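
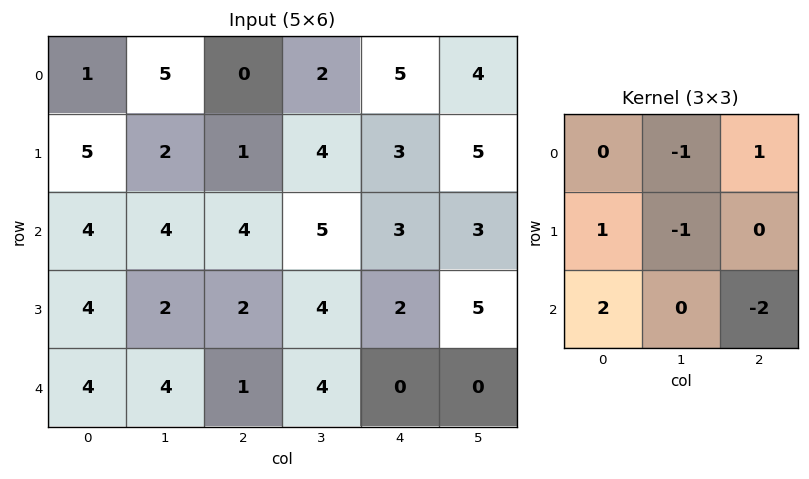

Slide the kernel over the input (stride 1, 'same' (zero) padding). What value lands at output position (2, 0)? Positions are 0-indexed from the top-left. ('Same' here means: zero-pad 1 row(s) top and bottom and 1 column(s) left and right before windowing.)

The receptive field on the zero-padded input at this output position is [0 5 2 / 0 4 4 / 0 4 2]. Elementwise product with the kernel and sum: 5·-1 + 2·1 + 0·1 + 4·-1 + 0·2 + 2·-2.

-11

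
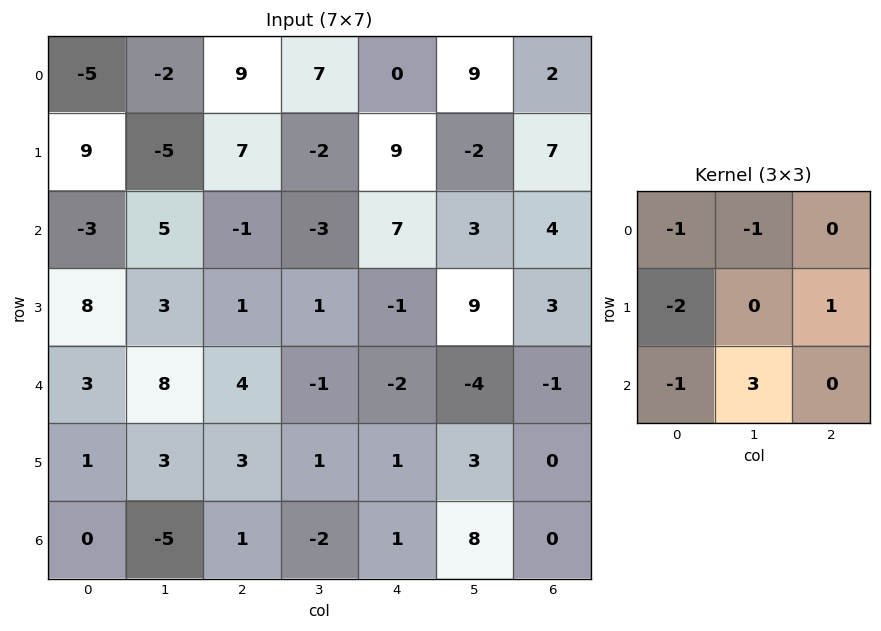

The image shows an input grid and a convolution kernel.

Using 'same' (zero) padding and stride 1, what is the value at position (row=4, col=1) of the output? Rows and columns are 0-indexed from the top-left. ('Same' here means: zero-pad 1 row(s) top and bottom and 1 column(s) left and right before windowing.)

-5

The receptive field on the zero-padded input at this output position is [8 3 1 / 3 8 4 / 1 3 3]. Elementwise product with the kernel and sum: 8·-1 + 3·-1 + 3·-2 + 4·1 + 1·-1 + 3·3.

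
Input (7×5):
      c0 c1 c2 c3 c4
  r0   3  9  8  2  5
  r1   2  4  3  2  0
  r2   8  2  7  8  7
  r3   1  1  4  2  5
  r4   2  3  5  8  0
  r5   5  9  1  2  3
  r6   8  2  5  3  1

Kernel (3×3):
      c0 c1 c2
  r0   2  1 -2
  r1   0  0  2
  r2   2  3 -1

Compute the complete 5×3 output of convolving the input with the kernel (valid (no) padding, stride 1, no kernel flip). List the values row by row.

20 43 39
17 35 31
20 12 52
41 37 5
16 15 42

Output[0,0]: The receptive field on the input at this output position is [3 9 8 / 2 4 3 / 8 2 7]. Elementwise product with the kernel and sum: 3·2 + 9·1 + 8·-2 + 3·2 + 8·2 + 2·3 + 7·-1.
Output[0,1]: The receptive field on the input at this output position is [9 8 2 / 4 3 2 / 2 7 8]. Elementwise product with the kernel and sum: 9·2 + 8·1 + 2·-2 + 2·2 + 2·2 + 7·3 + 8·-1.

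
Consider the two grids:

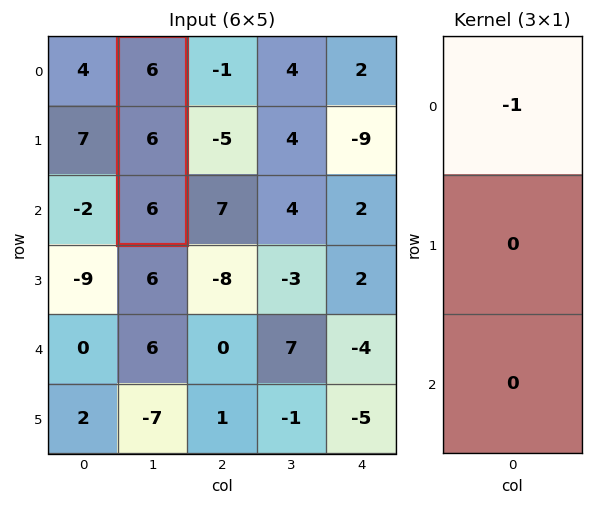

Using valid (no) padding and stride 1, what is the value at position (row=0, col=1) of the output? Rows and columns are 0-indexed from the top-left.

The receptive field on the input at this output position is [6 / 6 / 6]. Elementwise product with the kernel and sum: 6·-1.

-6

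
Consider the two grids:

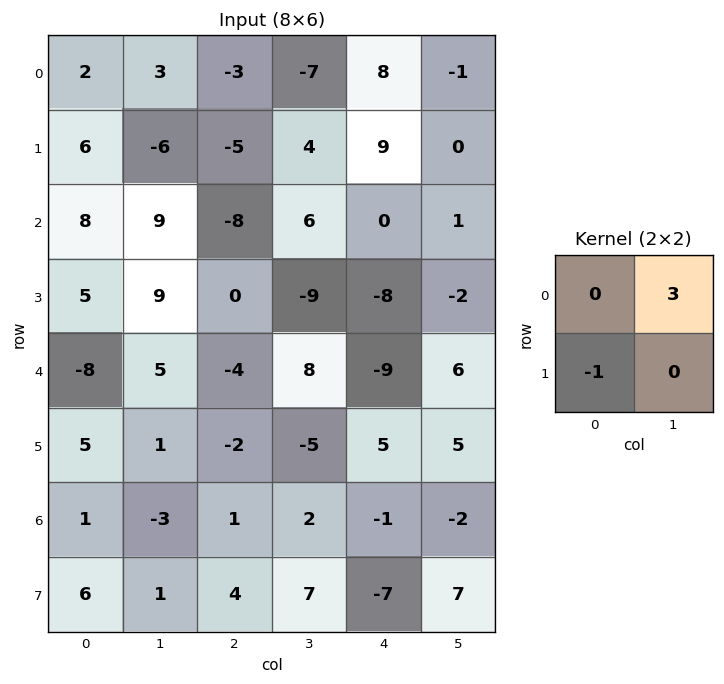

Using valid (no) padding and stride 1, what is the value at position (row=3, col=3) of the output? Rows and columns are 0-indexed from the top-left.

The receptive field on the input at this output position is [-9 -8 / 8 -9]. Elementwise product with the kernel and sum: -8·3 + 8·-1.

-32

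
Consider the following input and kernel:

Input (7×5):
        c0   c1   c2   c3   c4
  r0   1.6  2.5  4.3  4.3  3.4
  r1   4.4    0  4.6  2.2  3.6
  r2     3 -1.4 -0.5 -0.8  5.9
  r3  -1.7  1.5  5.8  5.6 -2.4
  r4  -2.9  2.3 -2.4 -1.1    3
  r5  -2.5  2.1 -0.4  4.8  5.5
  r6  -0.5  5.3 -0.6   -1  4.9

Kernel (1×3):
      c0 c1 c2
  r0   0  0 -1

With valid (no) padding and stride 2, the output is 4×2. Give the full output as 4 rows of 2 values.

-4.3 -3.4
0.5 -5.9
2.4 -3
0.6 -4.9

Output[0,0]: The receptive field on the input at this output position is [1.6 2.5 4.3]. Elementwise product with the kernel and sum: 4.3·-1.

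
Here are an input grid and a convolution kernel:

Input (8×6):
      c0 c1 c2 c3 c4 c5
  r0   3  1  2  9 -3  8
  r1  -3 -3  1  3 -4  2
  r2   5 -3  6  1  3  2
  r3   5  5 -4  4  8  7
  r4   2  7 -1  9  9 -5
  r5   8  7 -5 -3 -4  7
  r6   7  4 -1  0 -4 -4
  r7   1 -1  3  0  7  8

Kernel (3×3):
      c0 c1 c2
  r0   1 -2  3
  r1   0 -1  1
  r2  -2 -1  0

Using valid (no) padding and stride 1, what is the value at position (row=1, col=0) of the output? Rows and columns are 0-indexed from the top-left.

0

The receptive field on the input at this output position is [-3 -3 1 / 5 -3 6 / 5 5 -4]. Elementwise product with the kernel and sum: -3·1 + -3·-2 + 1·3 + -3·-1 + 6·1 + 5·-2 + 5·-1.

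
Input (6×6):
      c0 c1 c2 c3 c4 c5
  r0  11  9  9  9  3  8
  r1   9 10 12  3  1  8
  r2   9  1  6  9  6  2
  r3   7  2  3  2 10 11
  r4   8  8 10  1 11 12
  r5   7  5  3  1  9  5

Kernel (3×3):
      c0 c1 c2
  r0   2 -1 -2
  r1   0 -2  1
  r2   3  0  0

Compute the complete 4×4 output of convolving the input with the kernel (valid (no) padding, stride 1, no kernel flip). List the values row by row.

Output[0,0]: The receptive field on the input at this output position is [11 9 9 / 9 10 12 / 9 1 6]. Elementwise product with the kernel and sum: 11·2 + 9·-1 + 9·-2 + 10·-2 + 12·1 + 9·3.

14 -27 16 32
9 5 16 -15
28 -2 27 2
21 -7 2 -35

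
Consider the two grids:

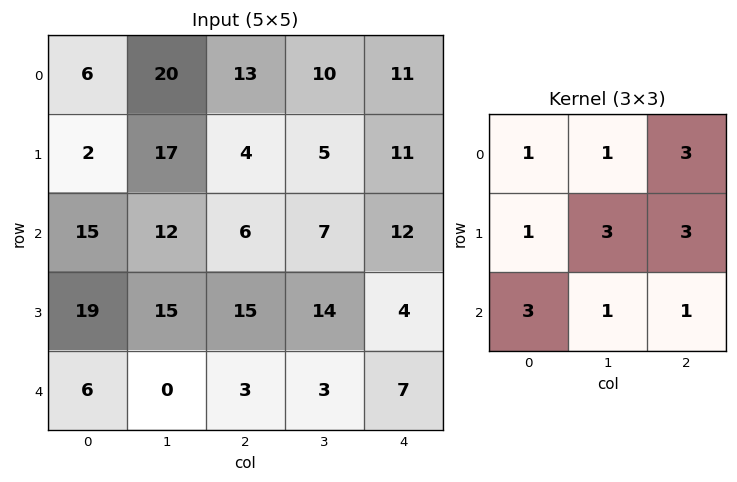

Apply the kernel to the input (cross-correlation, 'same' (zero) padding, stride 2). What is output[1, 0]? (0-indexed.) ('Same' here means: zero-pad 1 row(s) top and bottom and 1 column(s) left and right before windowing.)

168

The receptive field on the zero-padded input at this output position is [0 2 17 / 0 15 12 / 0 19 15]. Elementwise product with the kernel and sum: 0·1 + 2·1 + 17·3 + 0·1 + 15·3 + 12·3 + 0·3 + 19·1 + 15·1.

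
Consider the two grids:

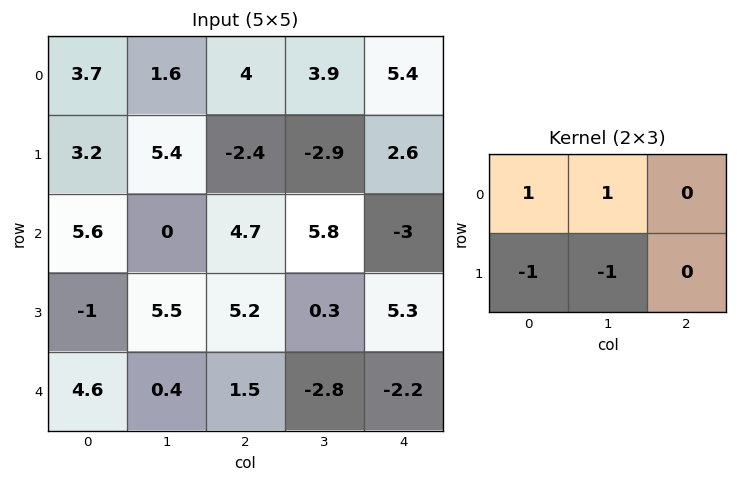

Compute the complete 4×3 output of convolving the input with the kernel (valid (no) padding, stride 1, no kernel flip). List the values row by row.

-3.3 2.6 13.2
3 -1.7 -15.8
1.1 -6 5
-0.5 8.8 6.8

Output[0,0]: The receptive field on the input at this output position is [3.7 1.6 4 / 3.2 5.4 -2.4]. Elementwise product with the kernel and sum: 3.7·1 + 1.6·1 + 3.2·-1 + 5.4·-1.
Output[0,1]: The receptive field on the input at this output position is [1.6 4 3.9 / 5.4 -2.4 -2.9]. Elementwise product with the kernel and sum: 1.6·1 + 4·1 + 5.4·-1 + -2.4·-1.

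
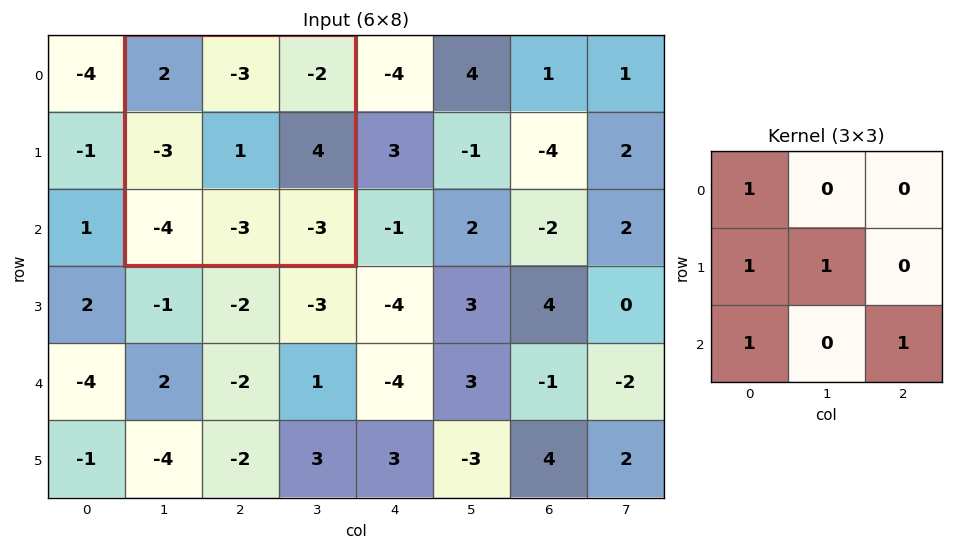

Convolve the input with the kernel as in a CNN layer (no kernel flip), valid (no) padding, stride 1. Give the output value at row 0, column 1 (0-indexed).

-7

The receptive field on the input at this output position is [2 -3 -2 / -3 1 4 / -4 -3 -3]. Elementwise product with the kernel and sum: 2·1 + -3·1 + 1·1 + -4·1 + -3·1.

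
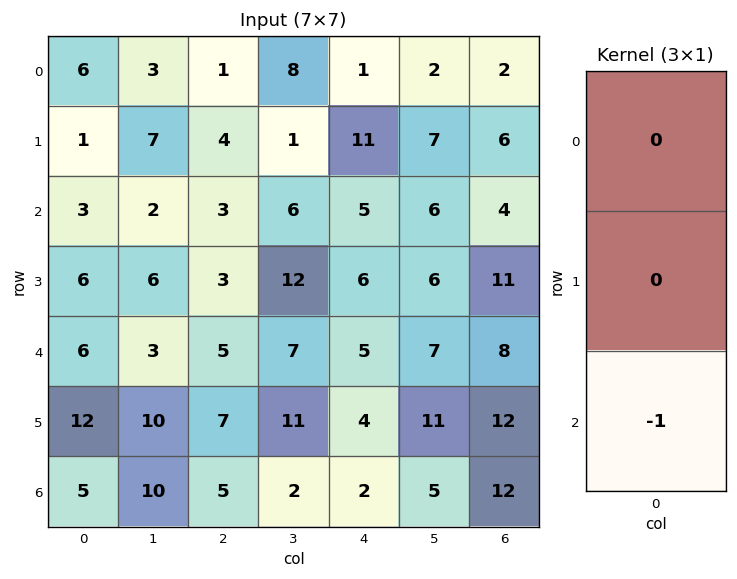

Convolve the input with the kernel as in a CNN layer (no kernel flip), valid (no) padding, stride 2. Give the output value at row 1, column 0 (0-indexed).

-6

The receptive field on the input at this output position is [3 / 6 / 6]. Elementwise product with the kernel and sum: 6·-1.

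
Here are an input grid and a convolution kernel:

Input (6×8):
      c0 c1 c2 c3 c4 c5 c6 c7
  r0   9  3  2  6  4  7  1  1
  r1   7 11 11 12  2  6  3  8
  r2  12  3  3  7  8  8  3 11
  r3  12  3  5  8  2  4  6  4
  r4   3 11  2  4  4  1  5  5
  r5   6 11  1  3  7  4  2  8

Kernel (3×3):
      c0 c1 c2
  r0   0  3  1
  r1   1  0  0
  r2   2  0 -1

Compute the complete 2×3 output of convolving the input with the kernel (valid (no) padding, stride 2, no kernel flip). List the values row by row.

39 31 37
28 34 32

Output[0,0]: The receptive field on the input at this output position is [9 3 2 / 7 11 11 / 12 3 3]. Elementwise product with the kernel and sum: 3·3 + 2·1 + 7·1 + 12·2 + 3·-1.
Output[0,1]: The receptive field on the input at this output position is [2 6 4 / 11 12 2 / 3 7 8]. Elementwise product with the kernel and sum: 6·3 + 4·1 + 11·1 + 3·2 + 8·-1.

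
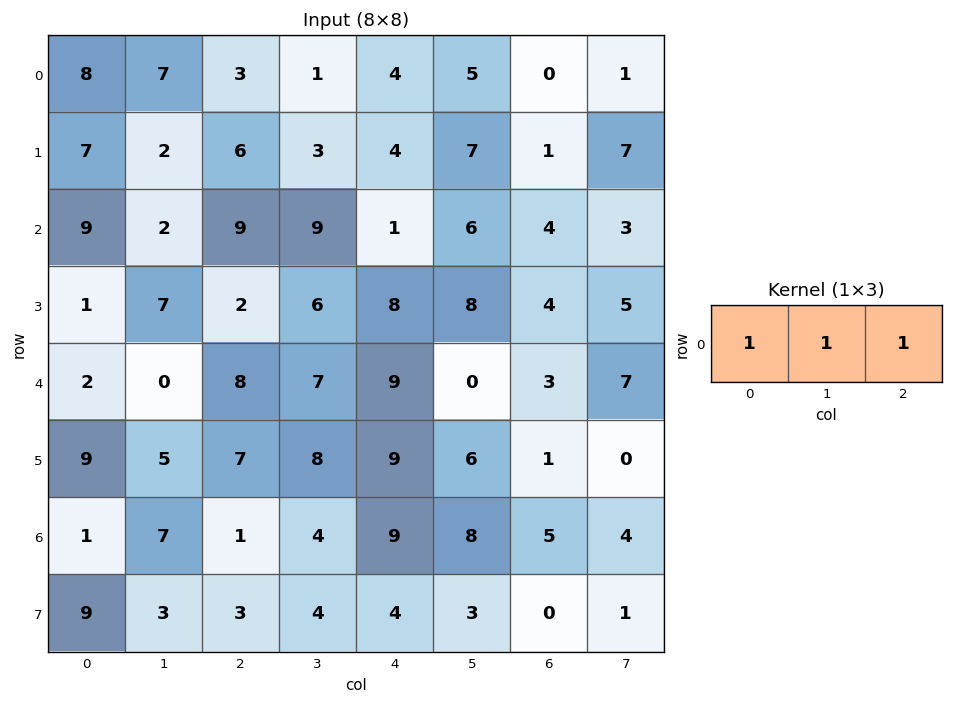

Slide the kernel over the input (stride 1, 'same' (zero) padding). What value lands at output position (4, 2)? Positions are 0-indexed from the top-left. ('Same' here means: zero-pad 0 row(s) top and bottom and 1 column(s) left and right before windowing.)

15

The receptive field on the zero-padded input at this output position is [0 8 7]. Elementwise product with the kernel and sum: 0·1 + 8·1 + 7·1.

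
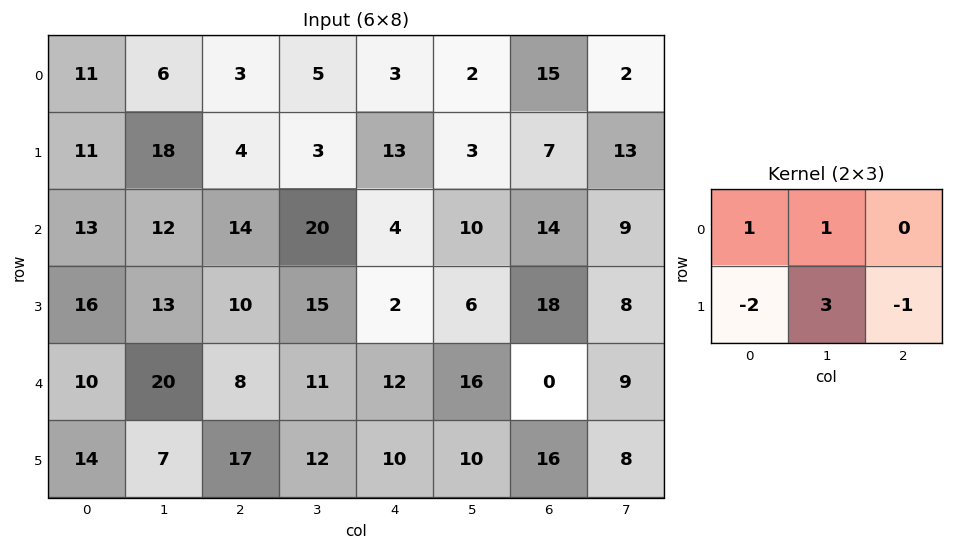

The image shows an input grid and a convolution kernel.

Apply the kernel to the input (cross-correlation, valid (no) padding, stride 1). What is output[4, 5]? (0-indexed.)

36

The receptive field on the input at this output position is [16 0 9 / 10 16 8]. Elementwise product with the kernel and sum: 16·1 + 0·1 + 10·-2 + 16·3 + 8·-1.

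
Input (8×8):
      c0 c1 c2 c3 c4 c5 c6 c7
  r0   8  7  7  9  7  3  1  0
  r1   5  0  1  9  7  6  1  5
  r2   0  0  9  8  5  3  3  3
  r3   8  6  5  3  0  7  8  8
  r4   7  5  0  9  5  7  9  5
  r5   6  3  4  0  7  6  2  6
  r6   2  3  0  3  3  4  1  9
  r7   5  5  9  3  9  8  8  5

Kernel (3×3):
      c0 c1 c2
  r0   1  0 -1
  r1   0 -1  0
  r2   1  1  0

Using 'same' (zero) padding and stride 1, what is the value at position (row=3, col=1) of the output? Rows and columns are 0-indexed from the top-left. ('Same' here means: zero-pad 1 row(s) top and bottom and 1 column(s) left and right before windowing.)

The receptive field on the zero-padded input at this output position is [0 0 9 / 8 6 5 / 7 5 0]. Elementwise product with the kernel and sum: 0·1 + 9·-1 + 6·-1 + 7·1 + 5·1.

-3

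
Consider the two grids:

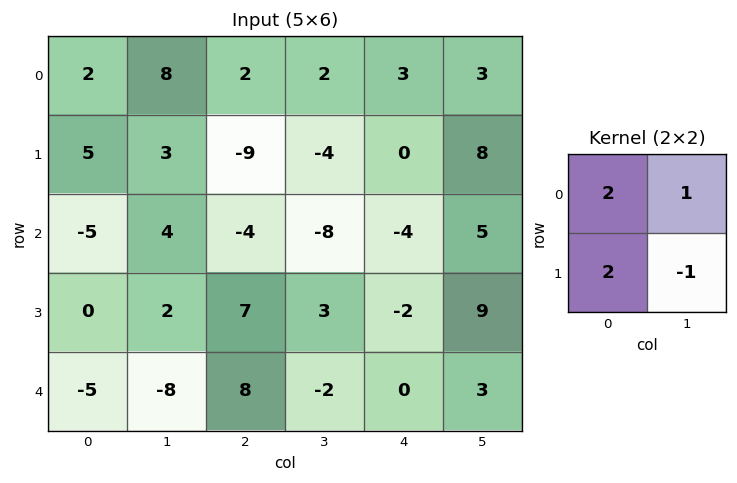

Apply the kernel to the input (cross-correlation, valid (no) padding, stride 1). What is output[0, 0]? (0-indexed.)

The receptive field on the input at this output position is [2 8 / 5 3]. Elementwise product with the kernel and sum: 2·2 + 8·1 + 5·2 + 3·-1.

19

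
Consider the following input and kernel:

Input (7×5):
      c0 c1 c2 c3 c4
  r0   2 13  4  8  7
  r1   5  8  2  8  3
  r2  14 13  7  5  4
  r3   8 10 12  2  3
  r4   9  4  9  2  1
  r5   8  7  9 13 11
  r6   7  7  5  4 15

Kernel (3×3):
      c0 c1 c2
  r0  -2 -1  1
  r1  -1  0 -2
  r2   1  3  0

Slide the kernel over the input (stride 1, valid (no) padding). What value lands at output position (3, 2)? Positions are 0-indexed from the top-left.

14

The receptive field on the input at this output position is [12 2 3 / 9 2 1 / 9 13 11]. Elementwise product with the kernel and sum: 12·-2 + 2·-1 + 3·1 + 9·-1 + 1·-2 + 9·1 + 13·3.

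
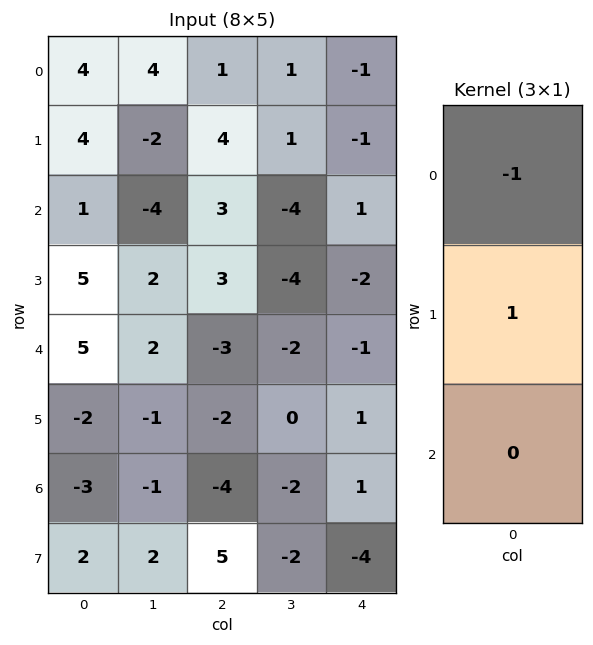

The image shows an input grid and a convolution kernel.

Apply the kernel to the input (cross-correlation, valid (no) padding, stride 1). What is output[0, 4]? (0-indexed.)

The receptive field on the input at this output position is [-1 / -1 / 1]. Elementwise product with the kernel and sum: -1·-1 + -1·1.

0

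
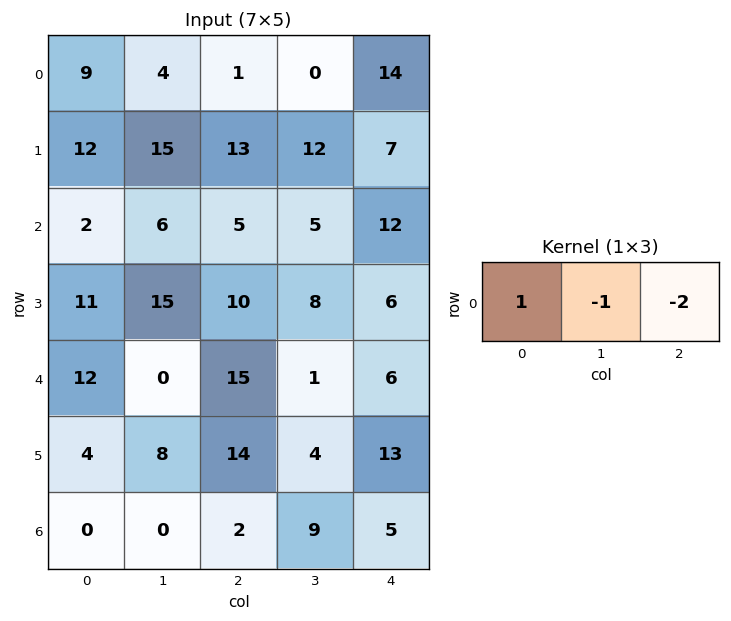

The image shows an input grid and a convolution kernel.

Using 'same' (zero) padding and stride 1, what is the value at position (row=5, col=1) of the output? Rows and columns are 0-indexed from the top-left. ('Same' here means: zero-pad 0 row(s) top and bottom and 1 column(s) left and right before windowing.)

The receptive field on the zero-padded input at this output position is [4 8 14]. Elementwise product with the kernel and sum: 4·1 + 8·-1 + 14·-2.

-32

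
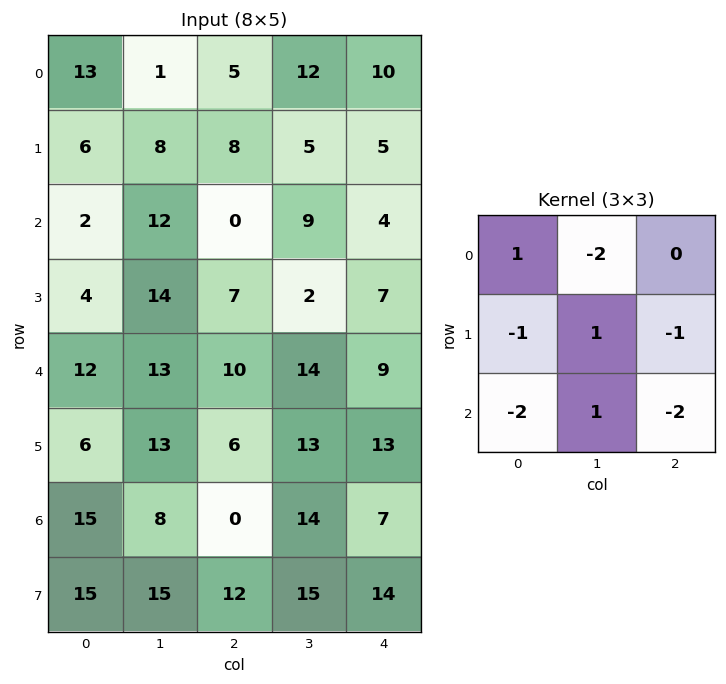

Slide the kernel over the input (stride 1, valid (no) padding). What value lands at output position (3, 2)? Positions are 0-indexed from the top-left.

-27

The receptive field on the input at this output position is [7 2 7 / 10 14 9 / 6 13 13]. Elementwise product with the kernel and sum: 7·1 + 2·-2 + 10·-1 + 14·1 + 9·-1 + 6·-2 + 13·1 + 13·-2.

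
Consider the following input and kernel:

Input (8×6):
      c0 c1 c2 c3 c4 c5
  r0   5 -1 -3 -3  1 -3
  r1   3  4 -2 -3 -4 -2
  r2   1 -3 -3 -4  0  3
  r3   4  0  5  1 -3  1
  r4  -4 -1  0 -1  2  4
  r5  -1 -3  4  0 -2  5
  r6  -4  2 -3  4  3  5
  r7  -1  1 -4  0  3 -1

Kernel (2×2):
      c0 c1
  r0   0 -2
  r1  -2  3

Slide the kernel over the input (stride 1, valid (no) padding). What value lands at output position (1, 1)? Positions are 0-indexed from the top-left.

The receptive field on the input at this output position is [4 -2 / -3 -3]. Elementwise product with the kernel and sum: -2·-2 + -3·-2 + -3·3.

1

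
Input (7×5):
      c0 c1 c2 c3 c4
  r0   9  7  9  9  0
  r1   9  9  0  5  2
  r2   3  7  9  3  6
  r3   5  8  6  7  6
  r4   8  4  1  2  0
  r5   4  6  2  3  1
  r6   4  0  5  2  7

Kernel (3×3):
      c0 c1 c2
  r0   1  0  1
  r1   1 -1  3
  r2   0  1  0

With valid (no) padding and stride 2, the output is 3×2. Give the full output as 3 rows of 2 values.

25 13
31 34
13 5

Output[0,0]: The receptive field on the input at this output position is [9 7 9 / 9 9 0 / 3 7 9]. Elementwise product with the kernel and sum: 9·1 + 9·1 + 9·1 + 9·-1 + 0·3 + 7·1.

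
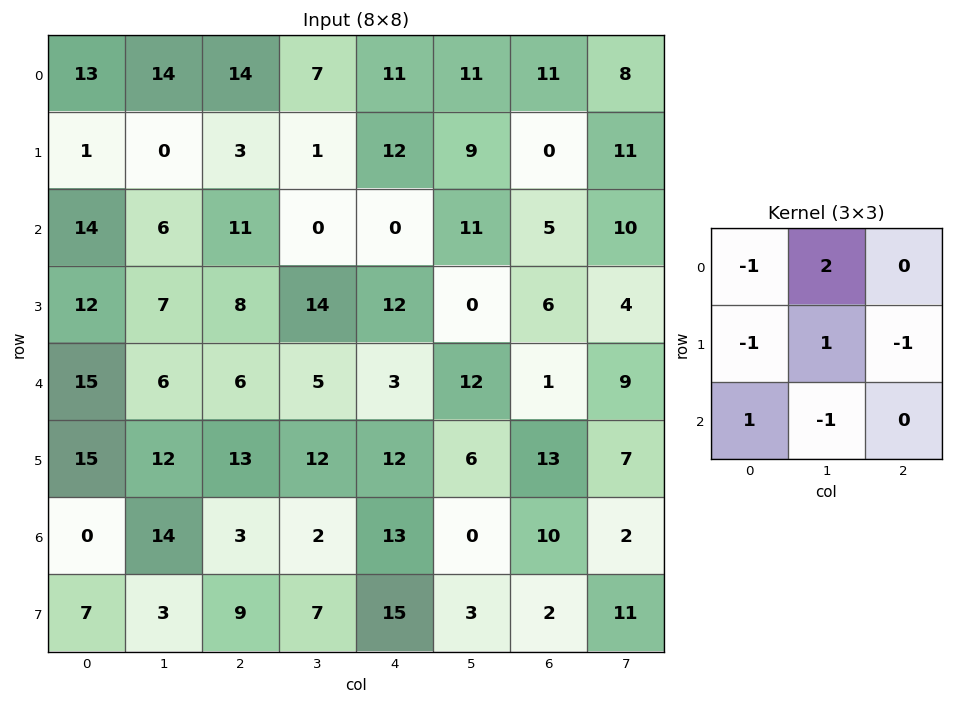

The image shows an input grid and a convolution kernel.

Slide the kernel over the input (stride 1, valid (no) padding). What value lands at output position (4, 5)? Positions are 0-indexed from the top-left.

The receptive field on the input at this output position is [12 1 9 / 6 13 7 / 0 10 2]. Elementwise product with the kernel and sum: 12·-1 + 1·2 + 6·-1 + 13·1 + 7·-1 + 0·1 + 10·-1.

-20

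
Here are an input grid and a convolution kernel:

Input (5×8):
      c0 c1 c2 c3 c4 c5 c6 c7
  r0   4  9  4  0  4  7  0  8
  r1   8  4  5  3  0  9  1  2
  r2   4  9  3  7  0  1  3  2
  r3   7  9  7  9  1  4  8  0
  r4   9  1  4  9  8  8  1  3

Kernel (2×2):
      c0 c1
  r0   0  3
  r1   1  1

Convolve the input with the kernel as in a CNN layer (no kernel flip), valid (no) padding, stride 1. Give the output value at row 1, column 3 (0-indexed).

The receptive field on the input at this output position is [3 0 / 7 0]. Elementwise product with the kernel and sum: 0·3 + 7·1 + 0·1.

7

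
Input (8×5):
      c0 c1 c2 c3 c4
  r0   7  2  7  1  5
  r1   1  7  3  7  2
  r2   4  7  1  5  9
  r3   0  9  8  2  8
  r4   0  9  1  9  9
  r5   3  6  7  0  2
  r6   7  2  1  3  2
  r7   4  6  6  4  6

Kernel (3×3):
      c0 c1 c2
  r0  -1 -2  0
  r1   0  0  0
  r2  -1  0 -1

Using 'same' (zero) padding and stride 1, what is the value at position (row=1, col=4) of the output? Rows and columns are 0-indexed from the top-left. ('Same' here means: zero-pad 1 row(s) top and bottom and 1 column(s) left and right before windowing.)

-16

The receptive field on the zero-padded input at this output position is [1 5 0 / 7 2 0 / 5 9 0]. Elementwise product with the kernel and sum: 1·-1 + 5·-2 + 5·-1 + 0·-1.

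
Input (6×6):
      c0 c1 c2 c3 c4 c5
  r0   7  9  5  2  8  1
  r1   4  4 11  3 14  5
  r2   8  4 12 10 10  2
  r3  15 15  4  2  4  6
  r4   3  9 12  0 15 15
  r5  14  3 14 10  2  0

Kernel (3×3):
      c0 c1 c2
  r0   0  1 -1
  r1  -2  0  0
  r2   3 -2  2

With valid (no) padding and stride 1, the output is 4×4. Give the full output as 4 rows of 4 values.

Output[0,0]: The receptive field on the input at this output position is [7 9 5 / 4 4 11 / 8 4 12]. Elementwise product with the kernel and sum: 9·1 + 5·-1 + 4·-2 + 8·3 + 4·-2 + 12·2.
Output[0,1]: The receptive field on the input at this output position is [9 5 2 / 4 11 3 / 4 12 10]. Elementwise product with the kernel and sum: 5·1 + 2·-1 + 4·-2 + 4·3 + 12·-2 + 10·2.

36 3 8 15
0 41 -19 -1
-23 -25 58 4
69 -15 0 24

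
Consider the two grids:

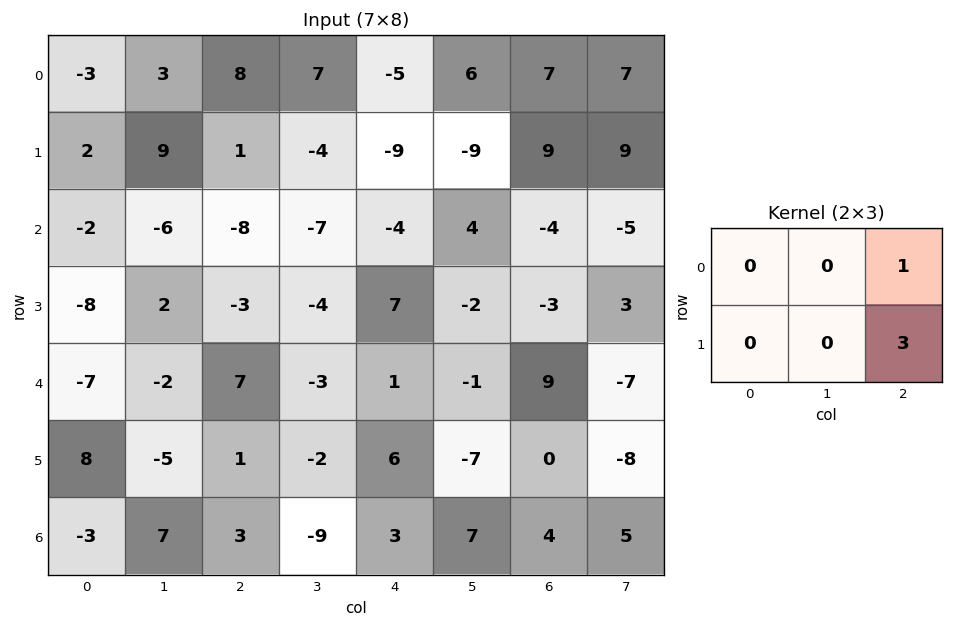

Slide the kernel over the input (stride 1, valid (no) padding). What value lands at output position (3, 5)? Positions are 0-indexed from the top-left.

-18

The receptive field on the input at this output position is [-2 -3 3 / -1 9 -7]. Elementwise product with the kernel and sum: 3·1 + -7·3.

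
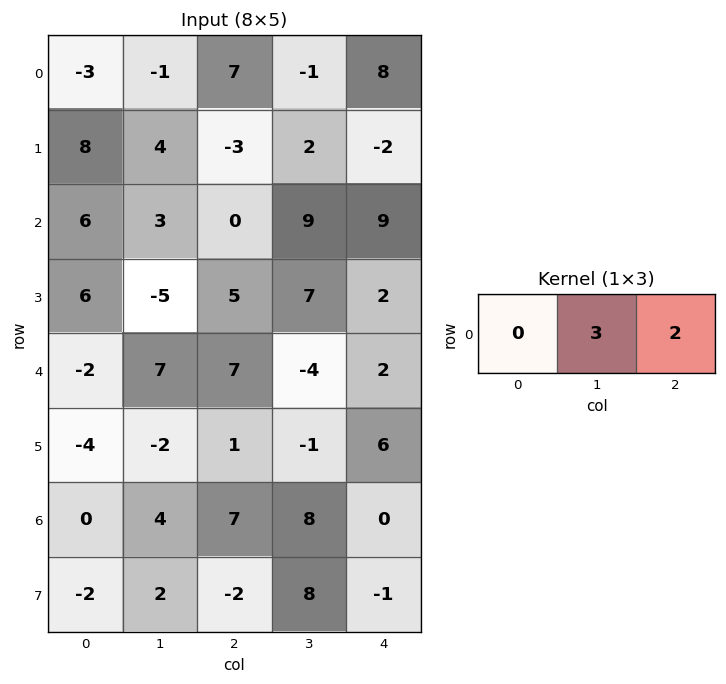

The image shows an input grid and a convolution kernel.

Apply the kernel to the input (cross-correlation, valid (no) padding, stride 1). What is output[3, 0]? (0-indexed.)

-5

The receptive field on the input at this output position is [6 -5 5]. Elementwise product with the kernel and sum: -5·3 + 5·2.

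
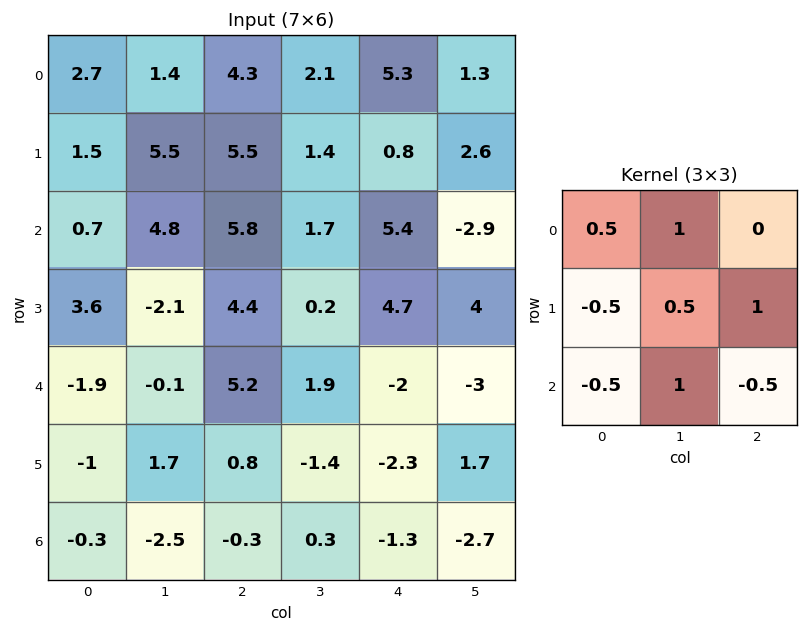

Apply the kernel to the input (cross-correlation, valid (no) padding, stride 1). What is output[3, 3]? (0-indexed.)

-2.6

The receptive field on the input at this output position is [0.2 4.7 4 / 1.9 -2 -3 / -1.4 -2.3 1.7]. Elementwise product with the kernel and sum: 0.2·0.5 + 4.7·1 + 1.9·-0.5 + -2·0.5 + -3·1 + -1.4·-0.5 + -2.3·1 + 1.7·-0.5.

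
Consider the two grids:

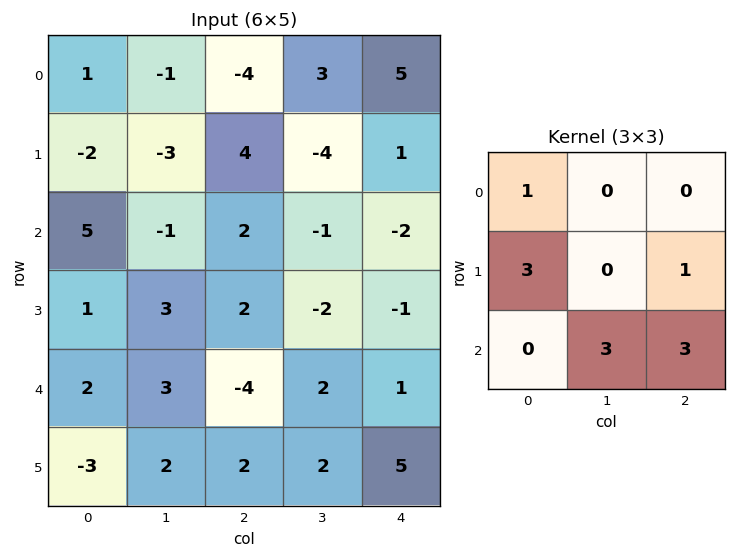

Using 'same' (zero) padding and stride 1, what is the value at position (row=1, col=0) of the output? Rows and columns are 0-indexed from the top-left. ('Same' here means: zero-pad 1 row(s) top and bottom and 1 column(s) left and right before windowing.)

The receptive field on the zero-padded input at this output position is [0 1 -1 / 0 -2 -3 / 0 5 -1]. Elementwise product with the kernel and sum: 0·1 + 0·3 + -3·1 + 5·3 + -1·3.

9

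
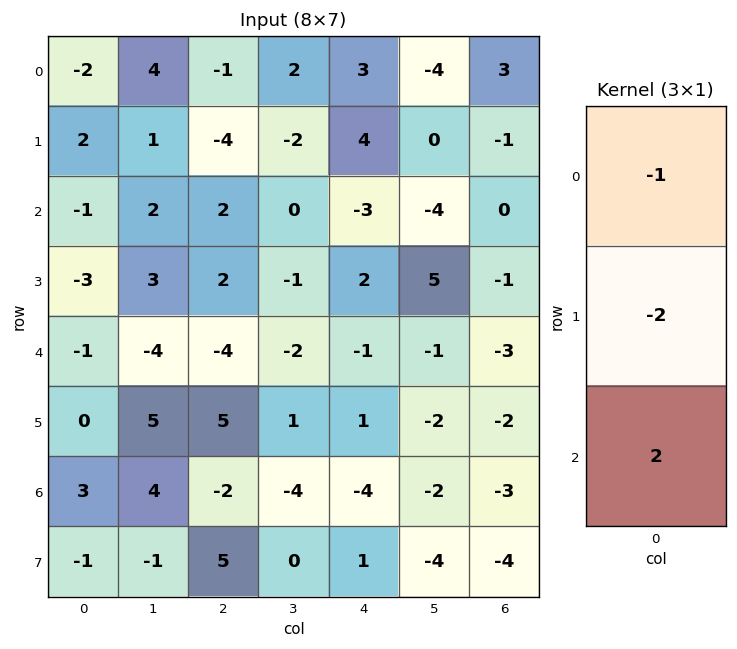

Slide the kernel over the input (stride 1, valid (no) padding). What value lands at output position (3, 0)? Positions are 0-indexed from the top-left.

5

The receptive field on the input at this output position is [-3 / -1 / 0]. Elementwise product with the kernel and sum: -3·-1 + -1·-2 + 0·2.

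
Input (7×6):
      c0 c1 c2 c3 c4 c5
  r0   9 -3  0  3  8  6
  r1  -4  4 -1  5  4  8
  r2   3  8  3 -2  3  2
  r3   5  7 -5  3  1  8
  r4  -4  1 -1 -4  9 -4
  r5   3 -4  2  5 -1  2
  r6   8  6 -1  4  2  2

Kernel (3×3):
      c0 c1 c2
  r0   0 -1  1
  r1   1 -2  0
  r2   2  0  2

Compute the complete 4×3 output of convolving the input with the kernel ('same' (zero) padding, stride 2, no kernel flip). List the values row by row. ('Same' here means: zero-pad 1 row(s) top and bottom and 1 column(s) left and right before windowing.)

-10 15 13
16 28 18
2 13 -1
-23 11 3

Output[0,0]: The receptive field on the zero-padded input at this output position is [0 0 0 / 0 9 -3 / 0 -4 4]. Elementwise product with the kernel and sum: 0·-1 + 0·1 + 0·1 + 9·-2 + 0·2 + 4·2.
Output[0,1]: The receptive field on the zero-padded input at this output position is [0 0 0 / -3 0 3 / 4 -1 5]. Elementwise product with the kernel and sum: 0·-1 + 0·1 + -3·1 + 0·-2 + 4·2 + 5·2.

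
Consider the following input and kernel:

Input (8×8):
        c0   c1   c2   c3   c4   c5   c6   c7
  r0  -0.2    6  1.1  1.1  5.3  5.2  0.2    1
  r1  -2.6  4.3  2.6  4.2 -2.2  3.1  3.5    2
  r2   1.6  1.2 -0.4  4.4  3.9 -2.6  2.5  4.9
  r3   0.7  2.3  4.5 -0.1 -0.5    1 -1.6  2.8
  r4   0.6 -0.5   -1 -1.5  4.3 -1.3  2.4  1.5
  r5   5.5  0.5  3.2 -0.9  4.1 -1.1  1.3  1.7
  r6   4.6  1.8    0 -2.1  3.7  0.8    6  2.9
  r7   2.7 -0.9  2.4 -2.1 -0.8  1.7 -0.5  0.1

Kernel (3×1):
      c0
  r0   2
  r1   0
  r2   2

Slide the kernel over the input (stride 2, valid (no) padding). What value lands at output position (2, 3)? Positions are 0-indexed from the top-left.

The receptive field on the input at this output position is [2.4 / 1.3 / 6]. Elementwise product with the kernel and sum: 2.4·2 + 6·2.

16.8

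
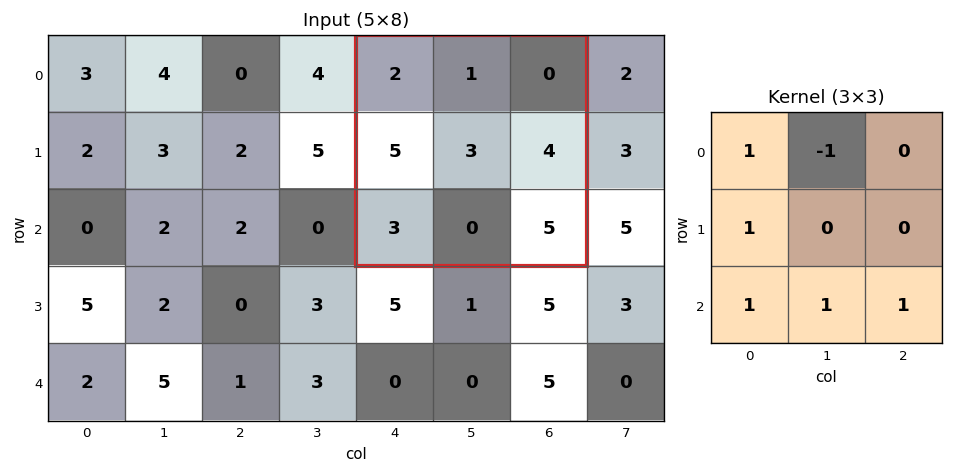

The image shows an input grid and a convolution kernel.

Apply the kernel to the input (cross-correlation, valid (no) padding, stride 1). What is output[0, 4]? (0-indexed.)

The receptive field on the input at this output position is [2 1 0 / 5 3 4 / 3 0 5]. Elementwise product with the kernel and sum: 2·1 + 1·-1 + 5·1 + 3·1 + 0·1 + 5·1.

14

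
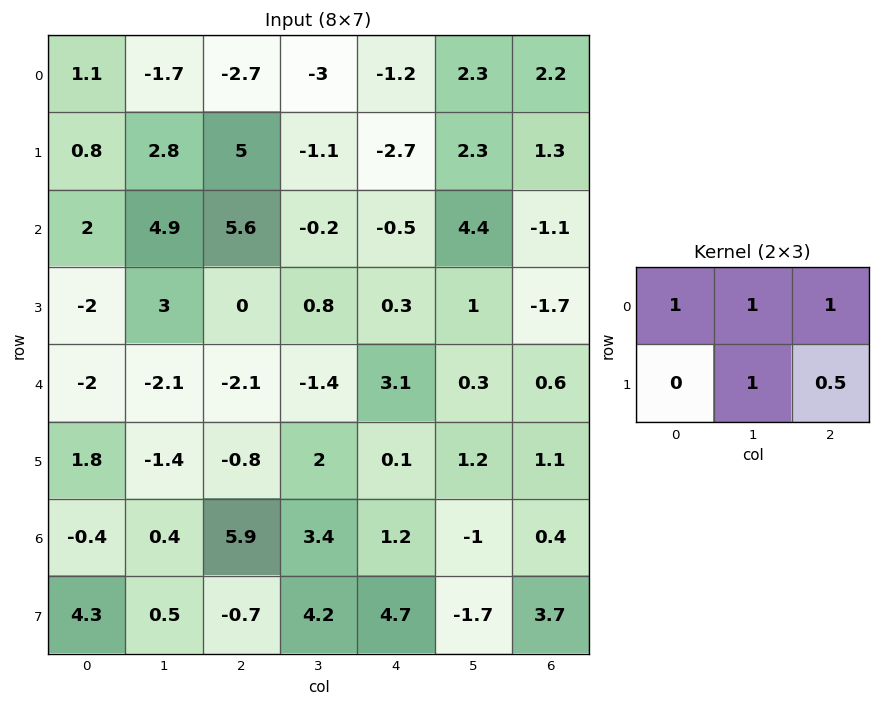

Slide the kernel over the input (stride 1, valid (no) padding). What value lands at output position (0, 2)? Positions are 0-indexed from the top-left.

-9.35

The receptive field on the input at this output position is [-2.7 -3 -1.2 / 5 -1.1 -2.7]. Elementwise product with the kernel and sum: -2.7·1 + -3·1 + -1.2·1 + -1.1·1 + -2.7·0.5.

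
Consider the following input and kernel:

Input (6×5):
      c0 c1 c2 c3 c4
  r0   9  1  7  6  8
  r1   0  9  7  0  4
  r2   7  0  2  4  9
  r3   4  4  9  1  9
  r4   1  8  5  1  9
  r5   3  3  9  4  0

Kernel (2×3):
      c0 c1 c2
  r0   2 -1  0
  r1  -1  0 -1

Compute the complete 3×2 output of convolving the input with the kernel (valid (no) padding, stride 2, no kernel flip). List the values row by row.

Output[0,0]: The receptive field on the input at this output position is [9 1 7 / 0 9 7]. Elementwise product with the kernel and sum: 9·2 + 1·-1 + 0·-1 + 7·-1.

10 -3
1 -18
-18 0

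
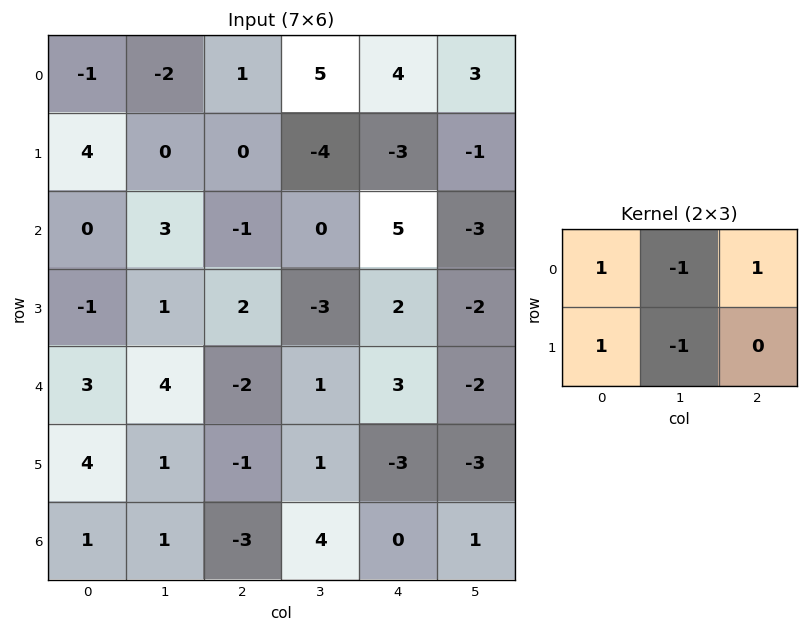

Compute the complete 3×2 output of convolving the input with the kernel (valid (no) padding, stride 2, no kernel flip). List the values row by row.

Output[0,0]: The receptive field on the input at this output position is [-1 -2 1 / 4 0 0]. Elementwise product with the kernel and sum: -1·1 + -2·-1 + 1·1 + 4·1 + 0·-1.
Output[0,1]: The receptive field on the input at this output position is [1 5 4 / 0 -4 -3]. Elementwise product with the kernel and sum: 1·1 + 5·-1 + 4·1 + 0·1 + -4·-1.

6 4
-6 9
0 -2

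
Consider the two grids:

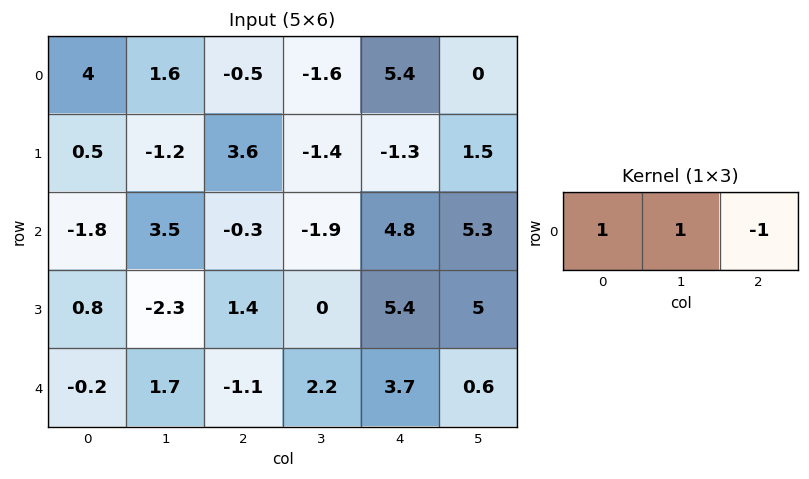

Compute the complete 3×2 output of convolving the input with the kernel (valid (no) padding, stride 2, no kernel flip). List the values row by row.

6.1 -7.5
2 -7
2.6 -2.6

Output[0,0]: The receptive field on the input at this output position is [4 1.6 -0.5]. Elementwise product with the kernel and sum: 4·1 + 1.6·1 + -0.5·-1.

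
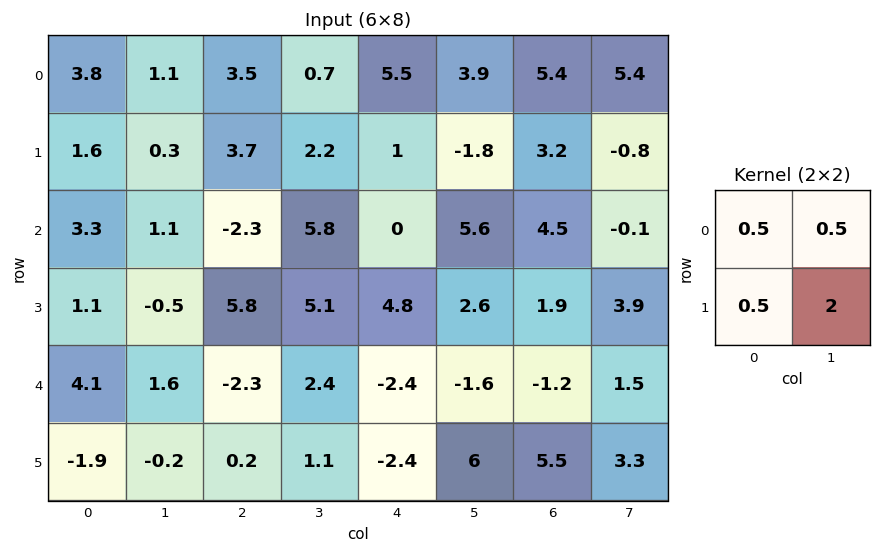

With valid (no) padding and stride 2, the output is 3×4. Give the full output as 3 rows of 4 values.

3.85 8.35 1.6 5.4
1.75 14.85 10.4 10.95
1.5 2.35 8.8 9.5

Output[0,0]: The receptive field on the input at this output position is [3.8 1.1 / 1.6 0.3]. Elementwise product with the kernel and sum: 3.8·0.5 + 1.1·0.5 + 1.6·0.5 + 0.3·2.
Output[0,1]: The receptive field on the input at this output position is [3.5 0.7 / 3.7 2.2]. Elementwise product with the kernel and sum: 3.5·0.5 + 0.7·0.5 + 3.7·0.5 + 2.2·2.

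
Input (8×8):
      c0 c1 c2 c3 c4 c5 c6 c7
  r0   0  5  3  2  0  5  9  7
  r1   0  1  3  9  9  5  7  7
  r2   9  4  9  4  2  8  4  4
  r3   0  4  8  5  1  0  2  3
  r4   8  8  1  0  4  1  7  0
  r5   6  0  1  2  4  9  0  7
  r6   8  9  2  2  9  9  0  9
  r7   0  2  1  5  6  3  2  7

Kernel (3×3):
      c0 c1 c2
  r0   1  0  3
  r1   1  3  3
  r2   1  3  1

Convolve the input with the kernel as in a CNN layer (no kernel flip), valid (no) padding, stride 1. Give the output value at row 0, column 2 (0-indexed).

83

The receptive field on the input at this output position is [3 2 0 / 3 9 9 / 9 4 2]. Elementwise product with the kernel and sum: 3·1 + 0·3 + 3·1 + 9·3 + 9·3 + 9·1 + 4·3 + 2·1.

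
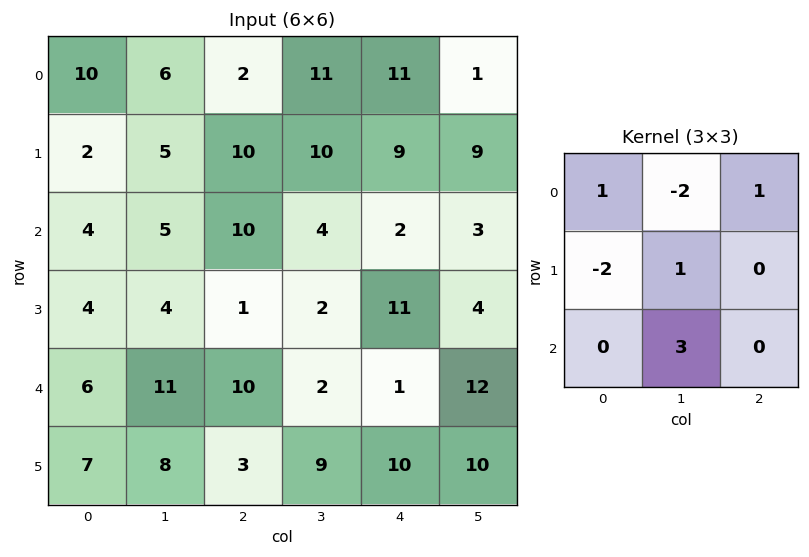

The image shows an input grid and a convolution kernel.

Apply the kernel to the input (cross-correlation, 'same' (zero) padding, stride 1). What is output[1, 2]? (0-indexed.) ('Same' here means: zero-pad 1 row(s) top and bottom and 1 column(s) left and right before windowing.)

43

The receptive field on the zero-padded input at this output position is [6 2 11 / 5 10 10 / 5 10 4]. Elementwise product with the kernel and sum: 6·1 + 2·-2 + 11·1 + 5·-2 + 10·1 + 10·3.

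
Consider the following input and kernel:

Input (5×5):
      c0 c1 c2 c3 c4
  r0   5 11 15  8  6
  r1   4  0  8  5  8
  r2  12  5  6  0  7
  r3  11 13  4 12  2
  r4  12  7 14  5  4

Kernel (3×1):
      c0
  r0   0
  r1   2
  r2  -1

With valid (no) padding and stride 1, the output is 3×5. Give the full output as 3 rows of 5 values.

-4 -5 10 10 9
13 -3 8 -12 12
10 19 -6 19 0

Output[0,0]: The receptive field on the input at this output position is [5 / 4 / 12]. Elementwise product with the kernel and sum: 4·2 + 12·-1.
Output[0,1]: The receptive field on the input at this output position is [11 / 0 / 5]. Elementwise product with the kernel and sum: 0·2 + 5·-1.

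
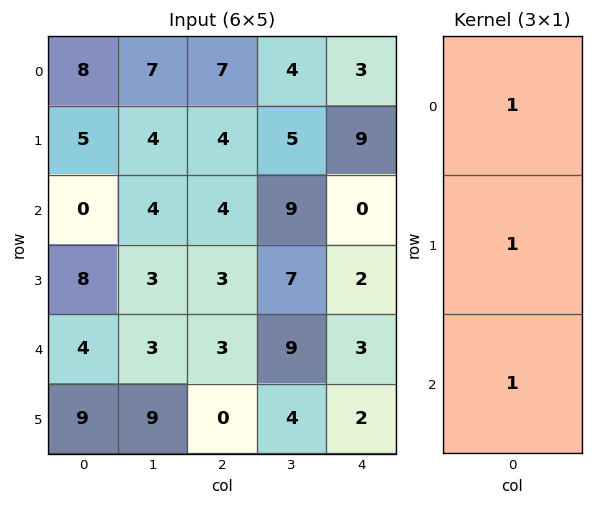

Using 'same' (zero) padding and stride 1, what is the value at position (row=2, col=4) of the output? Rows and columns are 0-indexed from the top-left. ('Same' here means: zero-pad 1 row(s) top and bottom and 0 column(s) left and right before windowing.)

11

The receptive field on the zero-padded input at this output position is [9 / 0 / 2]. Elementwise product with the kernel and sum: 9·1 + 0·1 + 2·1.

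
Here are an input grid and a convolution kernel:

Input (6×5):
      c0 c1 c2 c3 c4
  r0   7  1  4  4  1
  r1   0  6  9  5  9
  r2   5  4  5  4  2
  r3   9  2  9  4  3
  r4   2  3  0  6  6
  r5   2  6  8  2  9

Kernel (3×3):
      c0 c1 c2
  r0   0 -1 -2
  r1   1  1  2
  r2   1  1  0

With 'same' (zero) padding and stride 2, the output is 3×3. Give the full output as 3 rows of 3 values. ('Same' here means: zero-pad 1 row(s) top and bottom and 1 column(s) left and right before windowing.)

9 28 19
10 9 4
-3 12 20

Output[0,0]: The receptive field on the zero-padded input at this output position is [0 0 0 / 0 7 1 / 0 0 6]. Elementwise product with the kernel and sum: 0·-1 + 0·-2 + 0·1 + 7·1 + 1·2 + 0·1 + 0·1.
Output[0,1]: The receptive field on the zero-padded input at this output position is [0 0 0 / 1 4 4 / 6 9 5]. Elementwise product with the kernel and sum: 0·-1 + 0·-2 + 1·1 + 4·1 + 4·2 + 6·1 + 9·1.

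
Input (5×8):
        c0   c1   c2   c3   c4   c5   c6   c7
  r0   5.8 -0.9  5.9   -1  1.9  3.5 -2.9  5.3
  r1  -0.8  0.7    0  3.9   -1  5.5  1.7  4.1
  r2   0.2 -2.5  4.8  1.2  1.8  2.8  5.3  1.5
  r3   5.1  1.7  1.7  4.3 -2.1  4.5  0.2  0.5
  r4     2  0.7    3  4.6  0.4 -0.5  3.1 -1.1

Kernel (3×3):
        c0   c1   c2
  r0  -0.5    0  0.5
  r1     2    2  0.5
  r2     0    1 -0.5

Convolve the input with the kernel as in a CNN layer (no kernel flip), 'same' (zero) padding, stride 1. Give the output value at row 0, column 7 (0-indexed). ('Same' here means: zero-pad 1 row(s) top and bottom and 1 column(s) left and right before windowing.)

The receptive field on the zero-padded input at this output position is [0 0 0 / -2.9 5.3 0 / 1.7 4.1 0]. Elementwise product with the kernel and sum: 0·-0.5 + 0·0.5 + -2.9·2 + 5.3·2 + 0·0.5 + 4.1·1 + 0·-0.5.

8.9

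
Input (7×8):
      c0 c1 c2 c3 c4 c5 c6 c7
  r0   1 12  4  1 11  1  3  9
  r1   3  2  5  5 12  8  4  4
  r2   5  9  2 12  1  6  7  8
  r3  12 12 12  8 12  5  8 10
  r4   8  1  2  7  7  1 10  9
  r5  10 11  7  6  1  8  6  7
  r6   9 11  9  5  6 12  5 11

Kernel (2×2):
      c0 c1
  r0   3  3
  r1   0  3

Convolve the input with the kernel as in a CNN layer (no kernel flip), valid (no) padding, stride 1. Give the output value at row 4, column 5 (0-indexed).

51

The receptive field on the input at this output position is [1 10 / 8 6]. Elementwise product with the kernel and sum: 1·3 + 10·3 + 6·3.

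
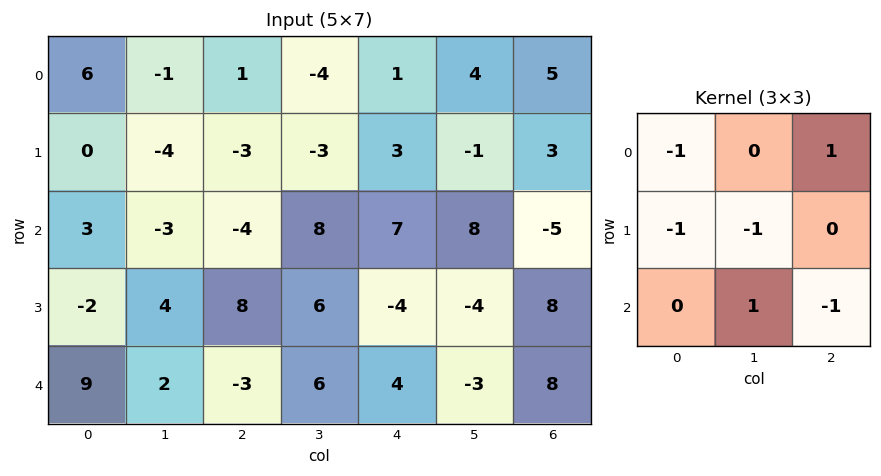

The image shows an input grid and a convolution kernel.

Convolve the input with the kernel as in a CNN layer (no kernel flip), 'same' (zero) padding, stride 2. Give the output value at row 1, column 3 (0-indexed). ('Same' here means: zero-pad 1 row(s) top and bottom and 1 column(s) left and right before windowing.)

6

The receptive field on the zero-padded input at this output position is [-1 3 0 / 8 -5 0 / -4 8 0]. Elementwise product with the kernel and sum: -1·-1 + 0·1 + 8·-1 + -5·-1 + 8·1 + 0·-1.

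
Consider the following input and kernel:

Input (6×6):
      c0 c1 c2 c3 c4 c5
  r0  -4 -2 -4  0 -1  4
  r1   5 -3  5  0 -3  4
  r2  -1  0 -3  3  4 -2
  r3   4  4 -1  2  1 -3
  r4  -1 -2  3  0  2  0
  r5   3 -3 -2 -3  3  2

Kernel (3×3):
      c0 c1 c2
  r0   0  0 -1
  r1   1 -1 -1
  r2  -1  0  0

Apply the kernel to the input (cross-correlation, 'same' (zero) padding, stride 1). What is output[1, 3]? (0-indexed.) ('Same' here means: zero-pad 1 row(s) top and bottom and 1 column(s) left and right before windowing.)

12

The receptive field on the zero-padded input at this output position is [-4 0 -1 / 5 0 -3 / -3 3 4]. Elementwise product with the kernel and sum: -1·-1 + 5·1 + 0·-1 + -3·-1 + -3·-1.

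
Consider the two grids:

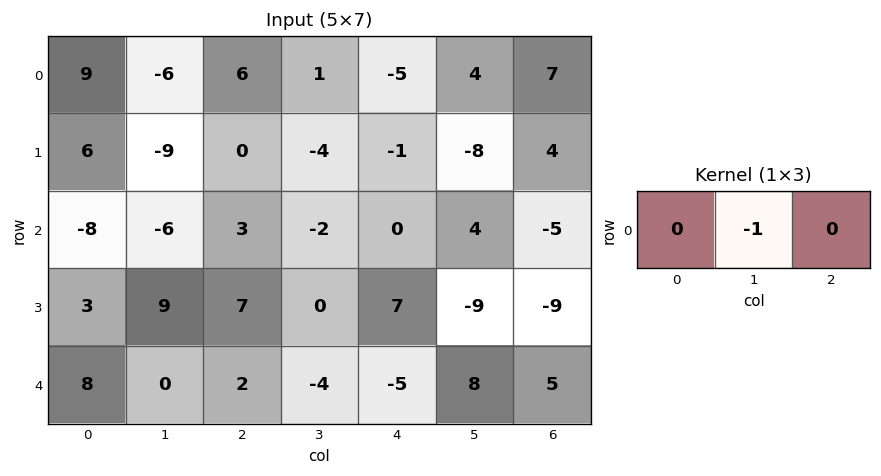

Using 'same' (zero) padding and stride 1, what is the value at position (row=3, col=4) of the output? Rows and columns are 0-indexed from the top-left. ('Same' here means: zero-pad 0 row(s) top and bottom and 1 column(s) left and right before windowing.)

-7

The receptive field on the zero-padded input at this output position is [0 7 -9]. Elementwise product with the kernel and sum: 7·-1.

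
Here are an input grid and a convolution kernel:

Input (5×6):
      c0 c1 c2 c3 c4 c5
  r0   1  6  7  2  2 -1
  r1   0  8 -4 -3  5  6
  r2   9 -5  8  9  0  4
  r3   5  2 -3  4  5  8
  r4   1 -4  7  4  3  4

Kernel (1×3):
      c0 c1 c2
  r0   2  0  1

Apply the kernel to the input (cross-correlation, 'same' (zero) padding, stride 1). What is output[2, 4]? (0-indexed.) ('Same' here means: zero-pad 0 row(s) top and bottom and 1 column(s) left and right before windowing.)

The receptive field on the zero-padded input at this output position is [9 0 4]. Elementwise product with the kernel and sum: 9·2 + 4·1.

22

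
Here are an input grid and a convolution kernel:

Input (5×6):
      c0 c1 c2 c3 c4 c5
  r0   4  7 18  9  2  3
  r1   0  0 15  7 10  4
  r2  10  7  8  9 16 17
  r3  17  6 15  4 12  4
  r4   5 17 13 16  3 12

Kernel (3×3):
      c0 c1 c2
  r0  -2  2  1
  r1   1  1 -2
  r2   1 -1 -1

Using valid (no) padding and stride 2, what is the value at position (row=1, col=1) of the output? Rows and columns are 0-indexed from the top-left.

The receptive field on the input at this output position is [8 9 16 / 15 4 12 / 13 16 3]. Elementwise product with the kernel and sum: 8·-2 + 9·2 + 16·1 + 15·1 + 4·1 + 12·-2 + 13·1 + 16·-1 + 3·-1.

7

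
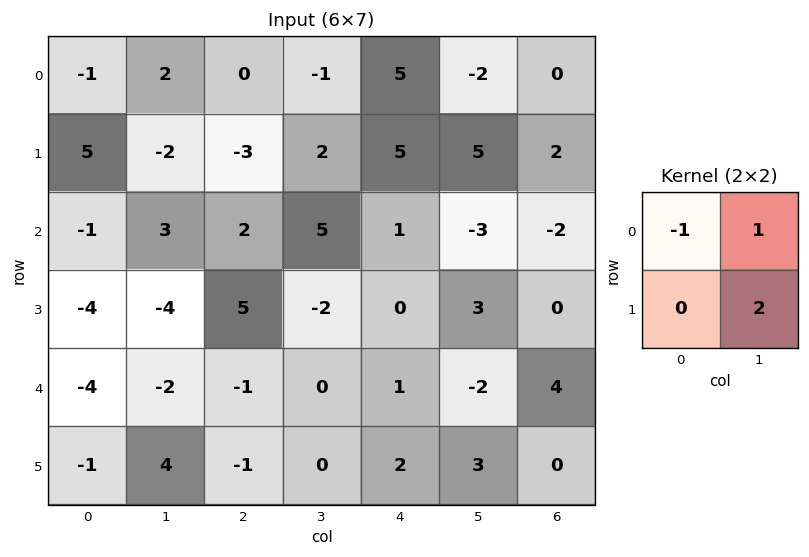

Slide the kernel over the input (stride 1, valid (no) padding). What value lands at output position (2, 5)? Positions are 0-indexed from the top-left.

The receptive field on the input at this output position is [-3 -2 / 3 0]. Elementwise product with the kernel and sum: -3·-1 + -2·1 + 0·2.

1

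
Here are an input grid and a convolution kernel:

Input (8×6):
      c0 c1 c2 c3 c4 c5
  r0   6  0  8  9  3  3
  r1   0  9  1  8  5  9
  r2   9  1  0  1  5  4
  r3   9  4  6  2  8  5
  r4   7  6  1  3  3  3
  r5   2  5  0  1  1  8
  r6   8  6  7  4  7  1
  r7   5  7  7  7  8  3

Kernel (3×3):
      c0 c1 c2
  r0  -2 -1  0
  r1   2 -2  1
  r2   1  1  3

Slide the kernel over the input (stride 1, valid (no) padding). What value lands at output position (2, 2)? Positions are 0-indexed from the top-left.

28

The receptive field on the input at this output position is [0 1 5 / 6 2 8 / 1 3 3]. Elementwise product with the kernel and sum: 0·-2 + 1·-1 + 6·2 + 2·-2 + 8·1 + 1·1 + 3·1 + 3·3.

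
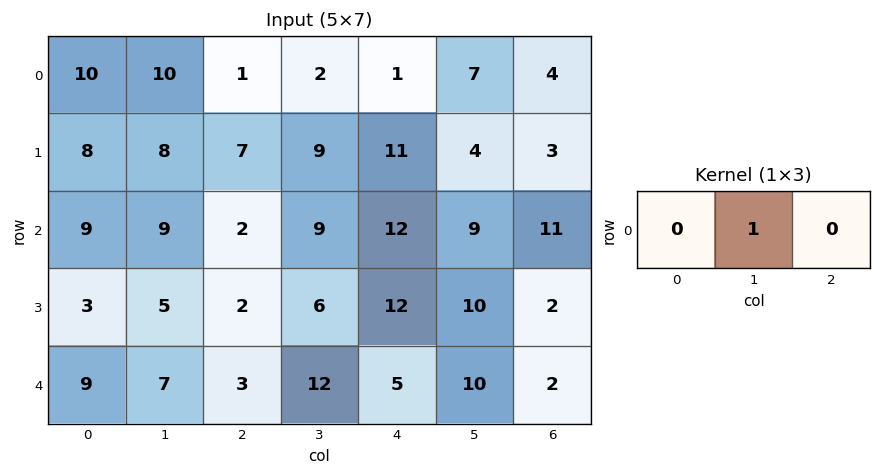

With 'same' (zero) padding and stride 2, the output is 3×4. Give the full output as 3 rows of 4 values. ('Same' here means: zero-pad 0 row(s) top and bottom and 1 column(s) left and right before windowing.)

10 1 1 4
9 2 12 11
9 3 5 2

Output[0,0]: The receptive field on the zero-padded input at this output position is [0 10 10]. Elementwise product with the kernel and sum: 10·1.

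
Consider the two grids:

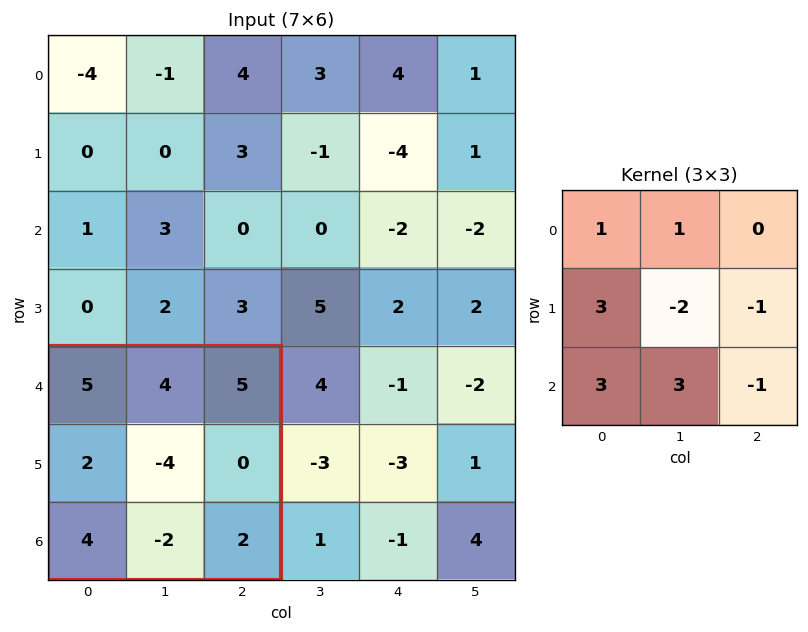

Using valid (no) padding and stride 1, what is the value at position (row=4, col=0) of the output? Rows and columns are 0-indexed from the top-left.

The receptive field on the input at this output position is [5 4 5 / 2 -4 0 / 4 -2 2]. Elementwise product with the kernel and sum: 5·1 + 4·1 + 2·3 + -4·-2 + 0·-1 + 4·3 + -2·3 + 2·-1.

27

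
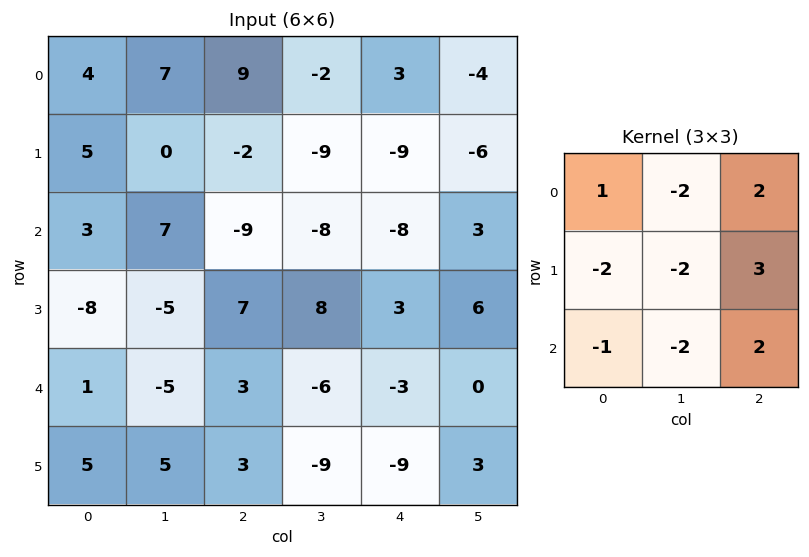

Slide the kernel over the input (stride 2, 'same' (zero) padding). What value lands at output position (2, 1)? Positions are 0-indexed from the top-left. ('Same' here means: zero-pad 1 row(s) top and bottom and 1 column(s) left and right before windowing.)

The receptive field on the zero-padded input at this output position is [-5 7 8 / -5 3 -6 / 5 3 -9]. Elementwise product with the kernel and sum: -5·1 + 7·-2 + 8·2 + -5·-2 + 3·-2 + -6·3 + 5·-1 + 3·-2 + -9·2.

-46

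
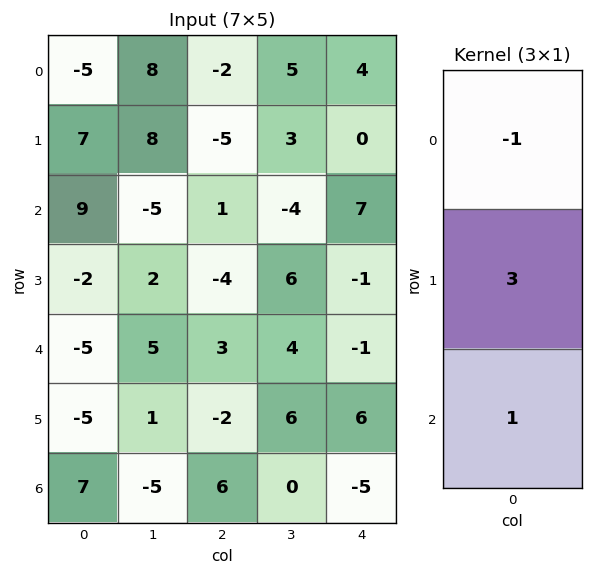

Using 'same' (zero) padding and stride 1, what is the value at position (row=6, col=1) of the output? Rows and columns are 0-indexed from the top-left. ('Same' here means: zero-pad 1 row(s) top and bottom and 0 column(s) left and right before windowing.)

-16

The receptive field on the zero-padded input at this output position is [1 / -5 / 0]. Elementwise product with the kernel and sum: 1·-1 + -5·3 + 0·1.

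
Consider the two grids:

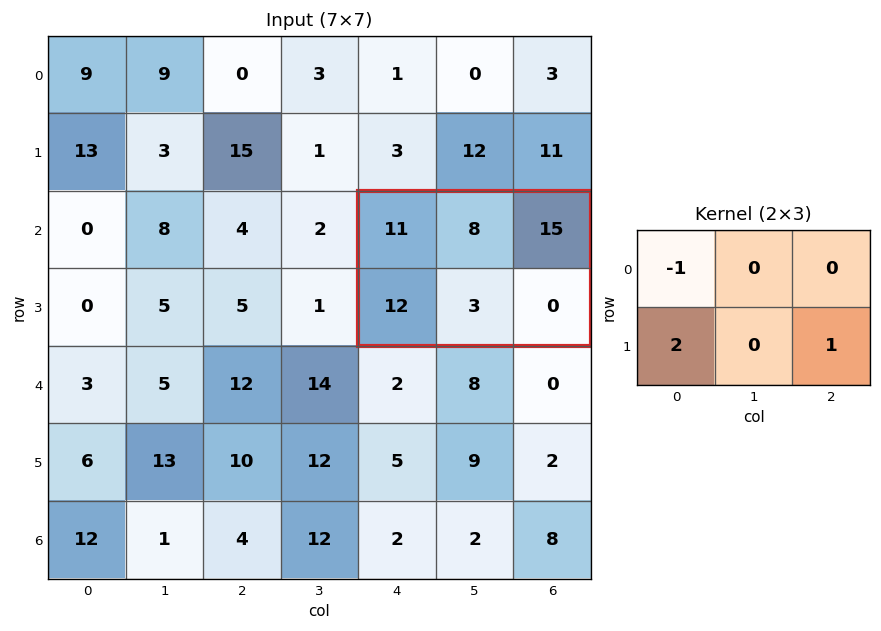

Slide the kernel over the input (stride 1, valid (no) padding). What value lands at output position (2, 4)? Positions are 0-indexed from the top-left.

The receptive field on the input at this output position is [11 8 15 / 12 3 0]. Elementwise product with the kernel and sum: 11·-1 + 12·2 + 0·1.

13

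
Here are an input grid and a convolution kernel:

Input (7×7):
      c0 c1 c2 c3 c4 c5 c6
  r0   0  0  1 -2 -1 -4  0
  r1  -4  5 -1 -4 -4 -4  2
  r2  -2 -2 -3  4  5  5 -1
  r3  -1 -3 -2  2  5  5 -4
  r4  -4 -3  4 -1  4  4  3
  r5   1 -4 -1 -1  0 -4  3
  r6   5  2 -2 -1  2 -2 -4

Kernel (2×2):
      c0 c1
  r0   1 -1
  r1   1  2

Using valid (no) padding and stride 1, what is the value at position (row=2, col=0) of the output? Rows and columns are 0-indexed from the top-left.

-7

The receptive field on the input at this output position is [-2 -2 / -1 -3]. Elementwise product with the kernel and sum: -2·1 + -2·-1 + -1·1 + -3·2.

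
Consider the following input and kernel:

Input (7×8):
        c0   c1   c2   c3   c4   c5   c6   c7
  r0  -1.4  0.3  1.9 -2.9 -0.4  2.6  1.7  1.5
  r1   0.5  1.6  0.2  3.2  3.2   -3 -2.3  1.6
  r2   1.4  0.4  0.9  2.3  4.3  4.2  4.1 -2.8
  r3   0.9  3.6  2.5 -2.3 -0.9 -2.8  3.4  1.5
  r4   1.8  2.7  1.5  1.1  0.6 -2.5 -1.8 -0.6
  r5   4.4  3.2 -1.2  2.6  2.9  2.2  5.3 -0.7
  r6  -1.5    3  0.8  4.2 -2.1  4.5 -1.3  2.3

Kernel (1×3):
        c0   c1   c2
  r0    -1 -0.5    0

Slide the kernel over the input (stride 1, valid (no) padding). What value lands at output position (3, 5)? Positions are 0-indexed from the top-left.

The receptive field on the input at this output position is [-2.8 3.4 1.5]. Elementwise product with the kernel and sum: -2.8·-1 + 3.4·-0.5.

1.1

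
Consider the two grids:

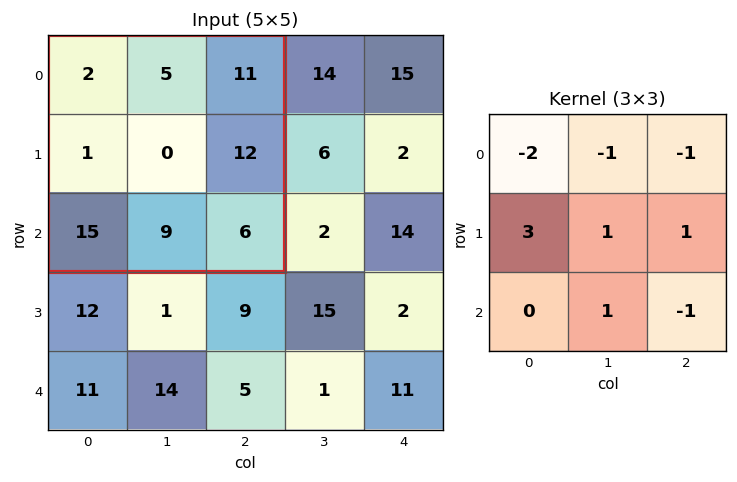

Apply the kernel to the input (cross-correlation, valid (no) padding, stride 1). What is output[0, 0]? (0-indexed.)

-2

The receptive field on the input at this output position is [2 5 11 / 1 0 12 / 15 9 6]. Elementwise product with the kernel and sum: 2·-2 + 5·-1 + 11·-1 + 1·3 + 0·1 + 12·1 + 9·1 + 6·-1.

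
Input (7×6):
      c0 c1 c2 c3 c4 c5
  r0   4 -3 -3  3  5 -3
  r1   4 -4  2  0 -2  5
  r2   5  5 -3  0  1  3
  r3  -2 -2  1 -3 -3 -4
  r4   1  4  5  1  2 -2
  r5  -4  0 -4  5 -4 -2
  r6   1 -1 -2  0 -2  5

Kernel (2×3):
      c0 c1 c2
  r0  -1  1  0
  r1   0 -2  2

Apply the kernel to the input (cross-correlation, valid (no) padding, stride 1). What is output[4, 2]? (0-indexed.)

-22

The receptive field on the input at this output position is [5 1 2 / -4 5 -4]. Elementwise product with the kernel and sum: 5·-1 + 1·1 + 5·-2 + -4·2.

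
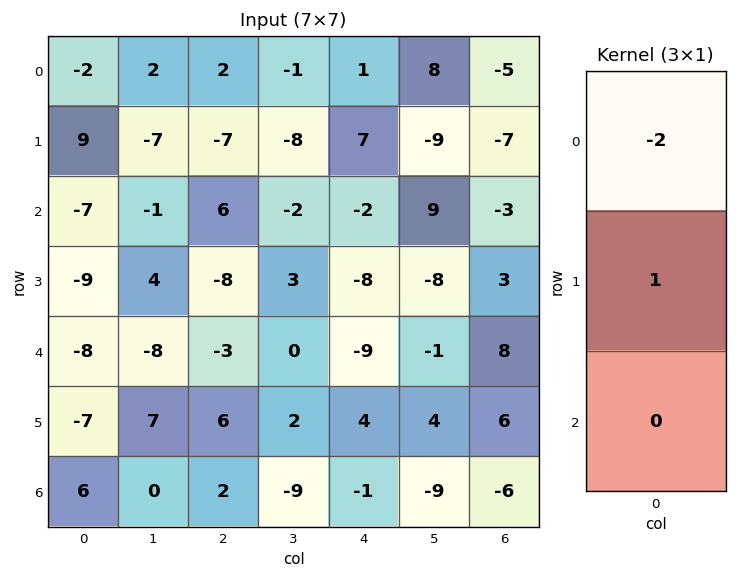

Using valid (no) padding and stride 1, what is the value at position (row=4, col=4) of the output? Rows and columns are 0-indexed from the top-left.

22

The receptive field on the input at this output position is [-9 / 4 / -1]. Elementwise product with the kernel and sum: -9·-2 + 4·1.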